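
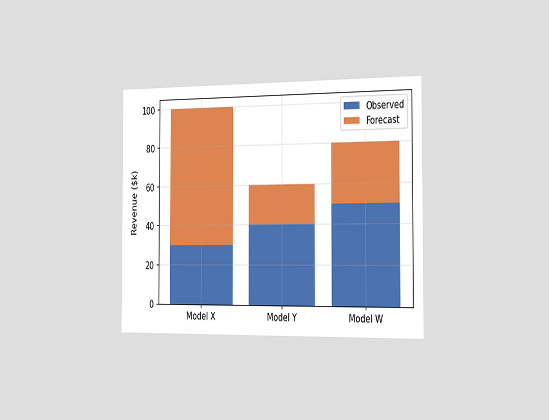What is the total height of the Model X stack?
The chart is viewed slightly from the right. The Model X stack's top reaches $100k on the y-axis.

$100k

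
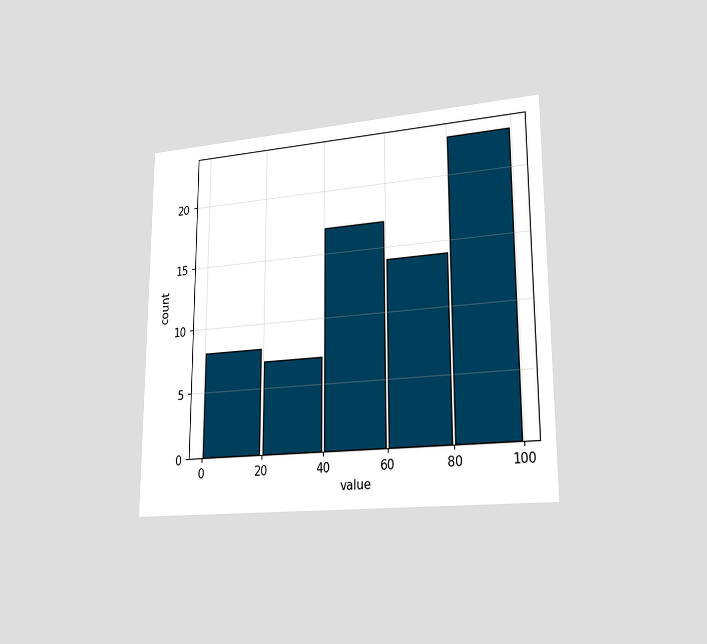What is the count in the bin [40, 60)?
17

The chart is viewed slightly from the right. The [40, 60) bin has height 17.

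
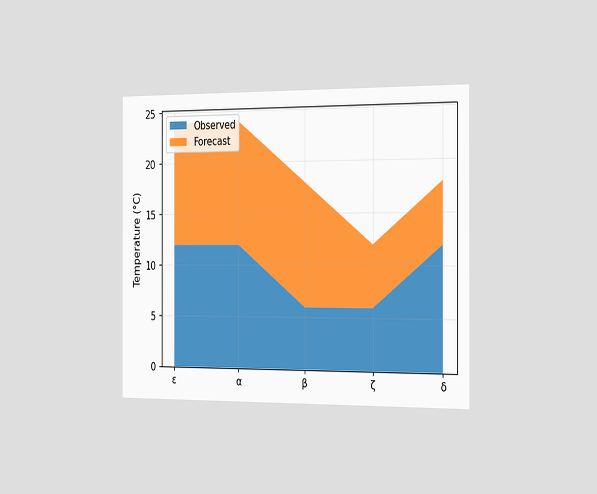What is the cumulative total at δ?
18°C

The chart is viewed slightly from the right. The stacked total at δ reaches 18°C.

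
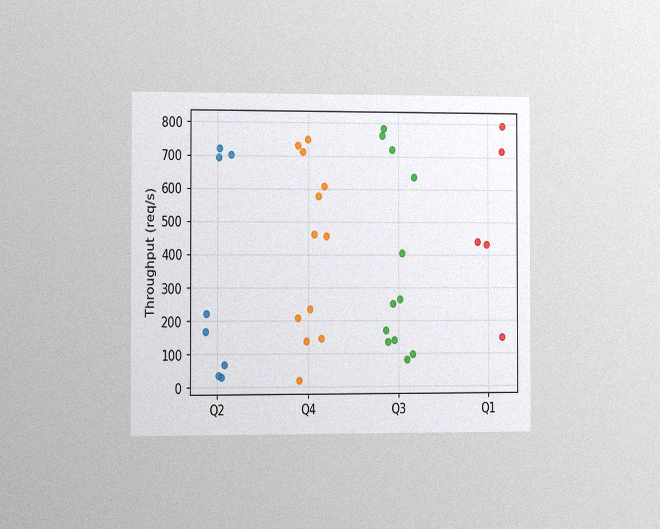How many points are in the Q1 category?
The chart is viewed at a slight angle, with some photo noise. Counting the markers in the Q1 column gives 5.

5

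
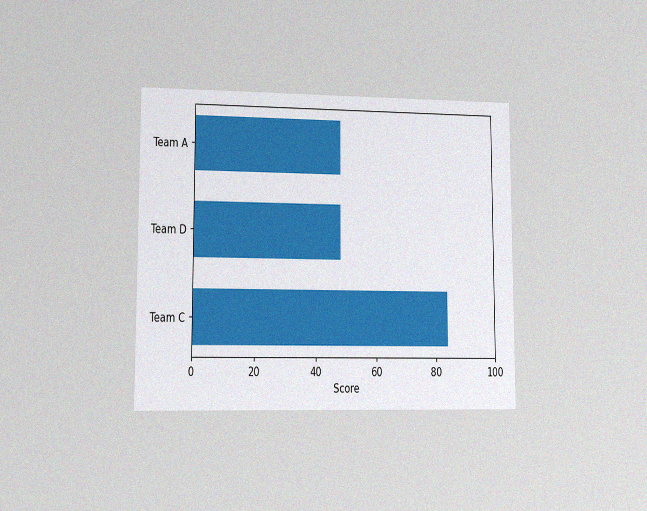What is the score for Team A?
48

The chart is viewed at a slight angle, with some photo noise. Reading along the chart's x-axis, the Team A bar reaches 48.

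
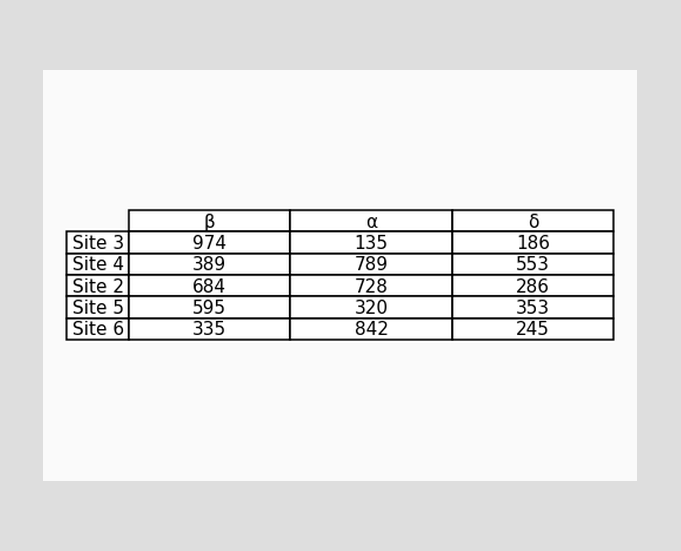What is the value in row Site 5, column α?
The (Site 5, α) cell reads 320.

320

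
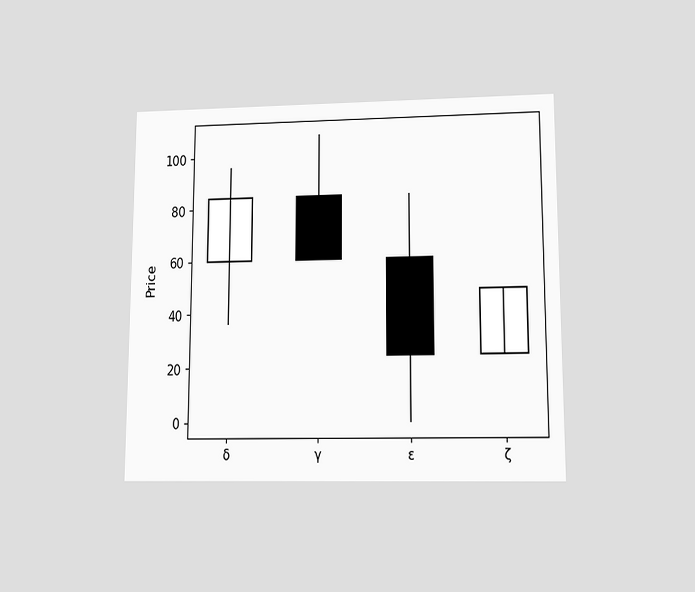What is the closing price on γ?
The chart is viewed at a slight angle. The γ candle closes at 60.

60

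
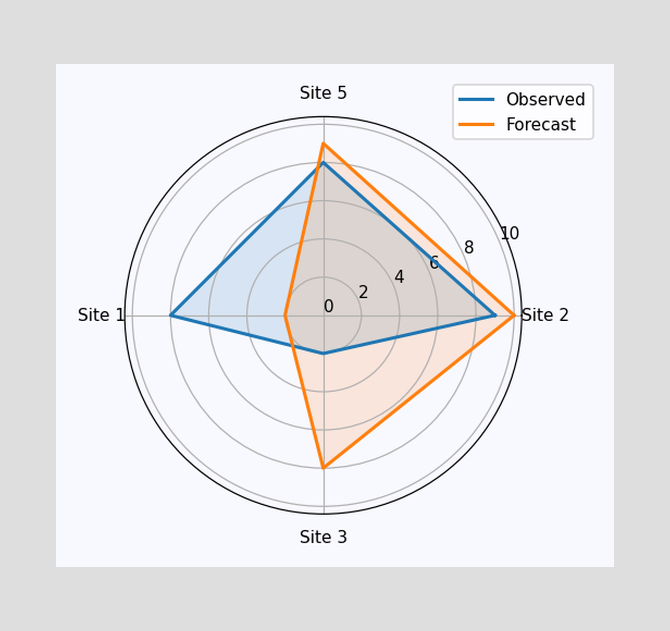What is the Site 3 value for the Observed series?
2

On the Site 3 axis, Observed reaches 2.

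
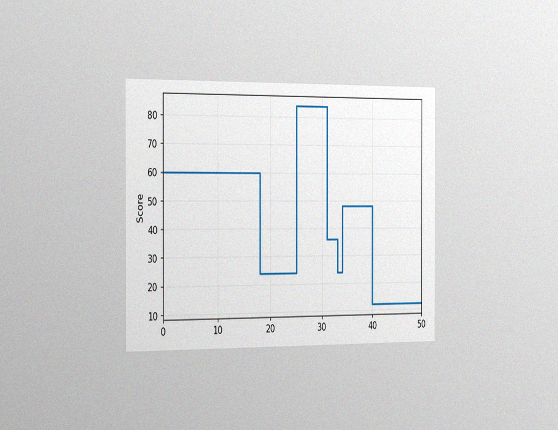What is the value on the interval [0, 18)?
60

The chart is viewed slightly from the left, with some photo noise. On [0, 18) the step sits at 60.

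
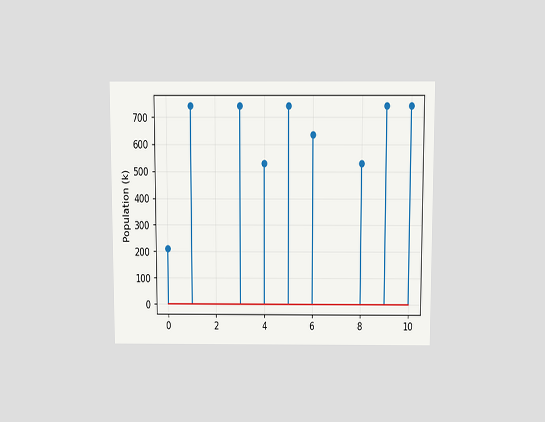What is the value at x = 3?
742k

The chart is viewed slightly from above. The stem at x=3 reaches 742k.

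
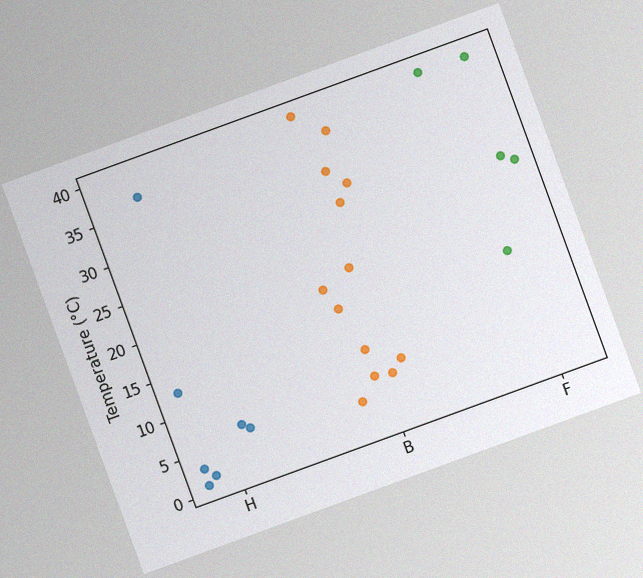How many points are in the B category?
The chart is tilted about 20° counter-clockwise, with some photo noise. Counting the markers in the B column gives 13.

13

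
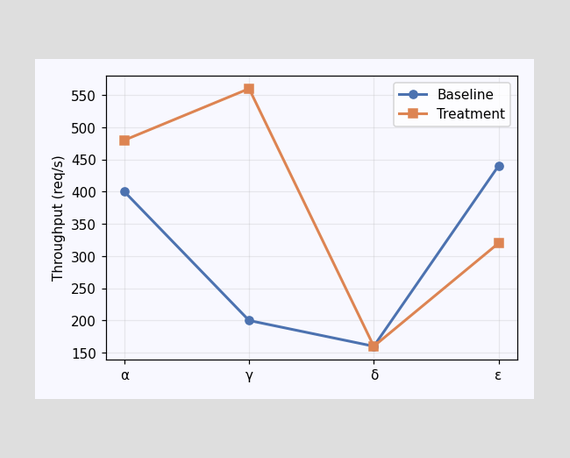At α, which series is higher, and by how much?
Treatment, by 80req/s

At α, Treatment sits above the other line by 80req/s.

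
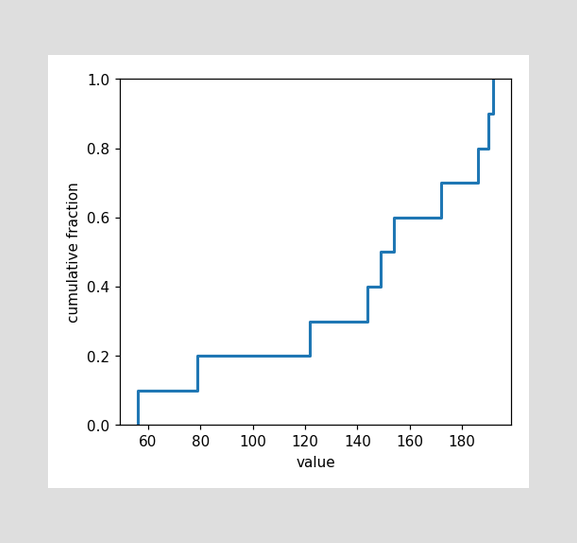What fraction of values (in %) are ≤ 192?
At x=192 the ECDF step is at 100%.

100%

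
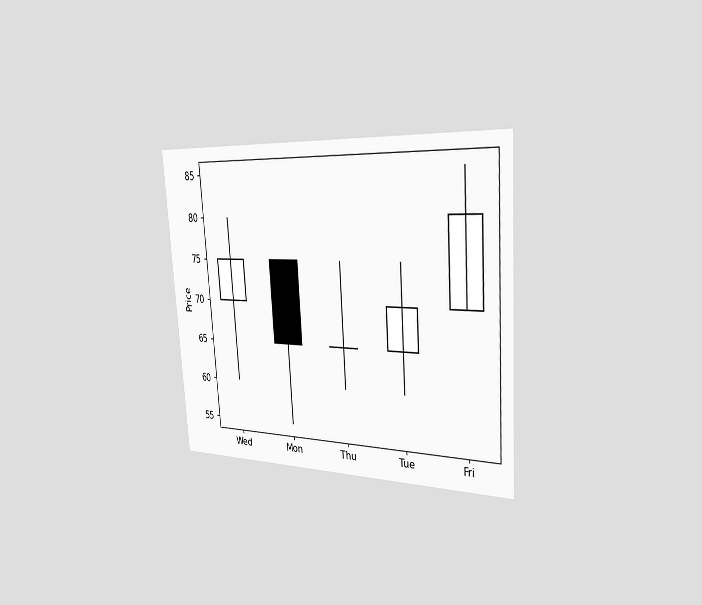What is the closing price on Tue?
The chart is tilted about 4° counter-clockwise and viewed slightly from the right. The Tue candle closes at 70.

70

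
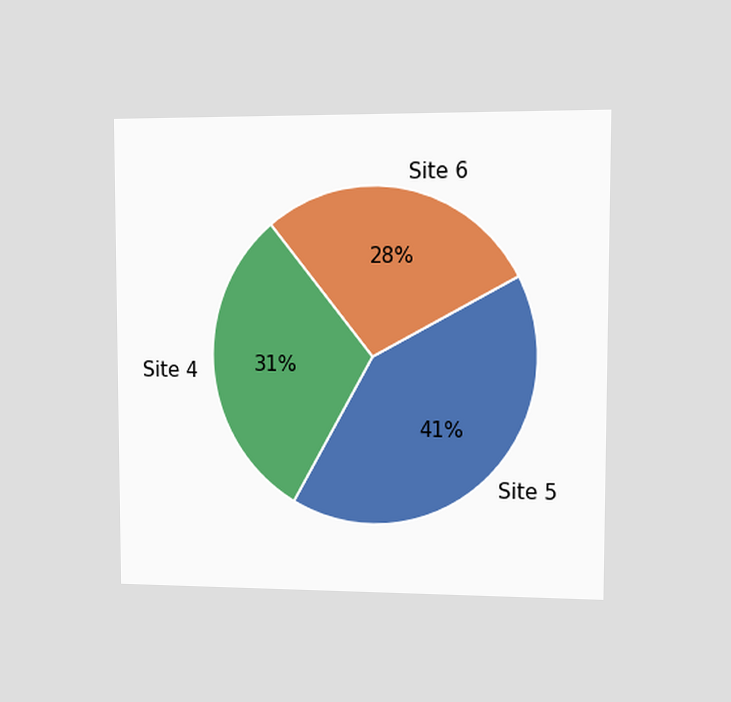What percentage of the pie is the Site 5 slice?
41%

The chart is viewed at a slight angle. The Site 5 slice takes up 41% of the pie.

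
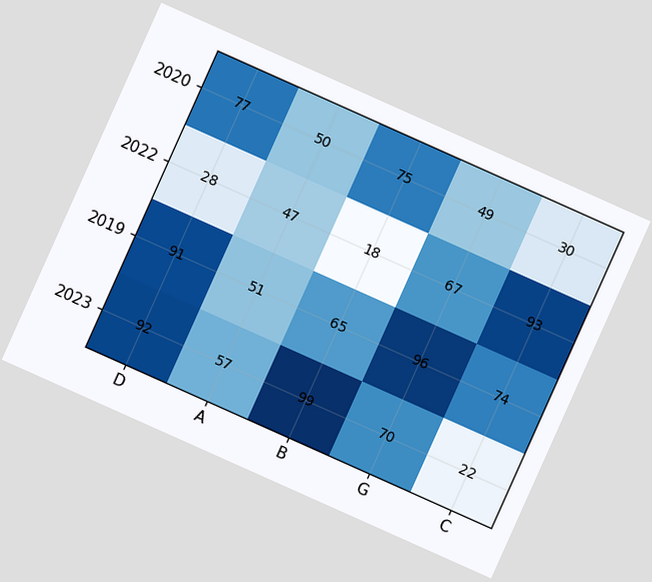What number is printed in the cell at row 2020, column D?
The chart is tilted about 24° clockwise. The (2020, D) cell reads 77.

77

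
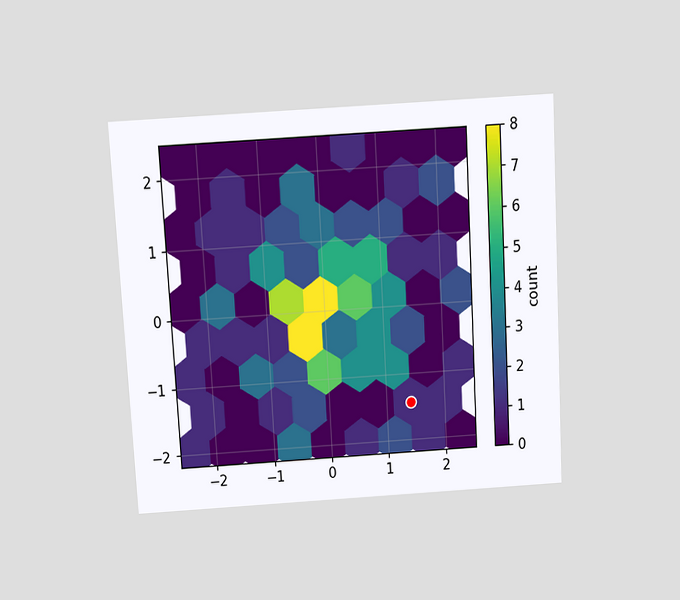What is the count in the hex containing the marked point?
The chart is tilted about 3° counter-clockwise and viewed slightly from above. The marked hex reads 1 on the colorbar.

1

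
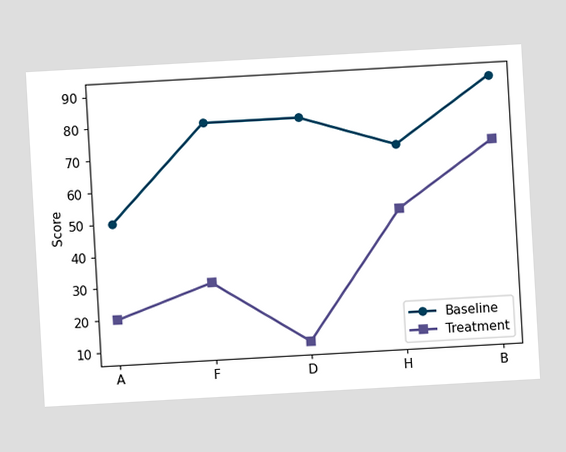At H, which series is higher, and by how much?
Baseline, by 20

The chart is tilted about 3° counter-clockwise. At H, Baseline sits above the other line by 20.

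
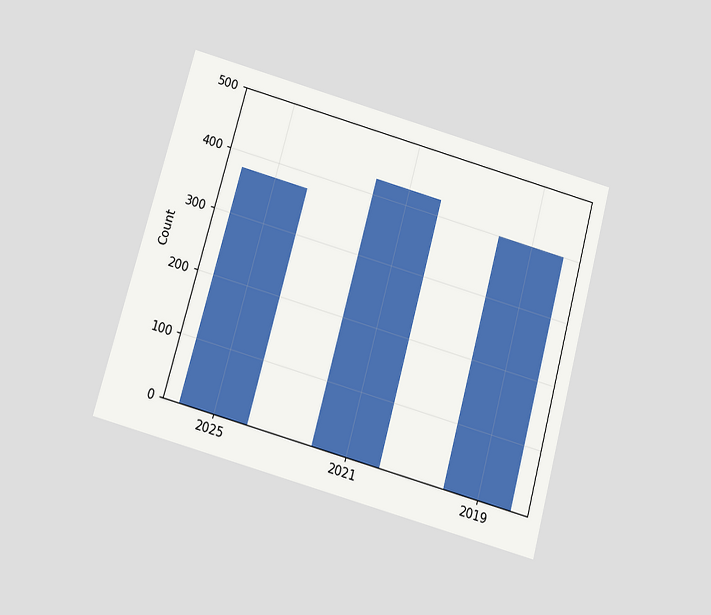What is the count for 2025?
The chart is tilted about 15° clockwise and viewed slightly from below. Reading along the chart's y-axis, the 2025 bar reaches 375.

375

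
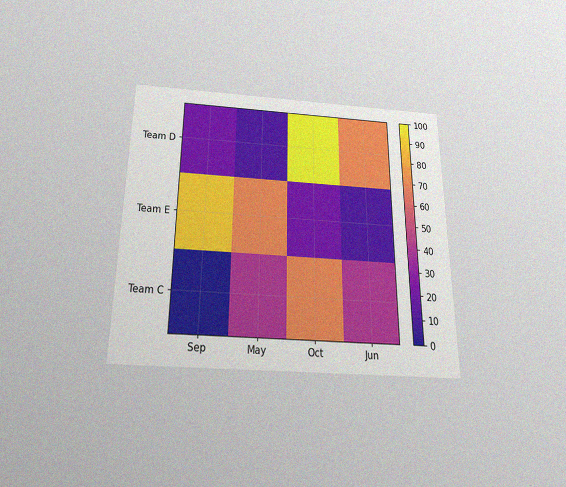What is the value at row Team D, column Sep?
20

The chart is viewed slightly from below, with some photo noise. Matching cell (Team D, Sep) against the colorbar gives 20.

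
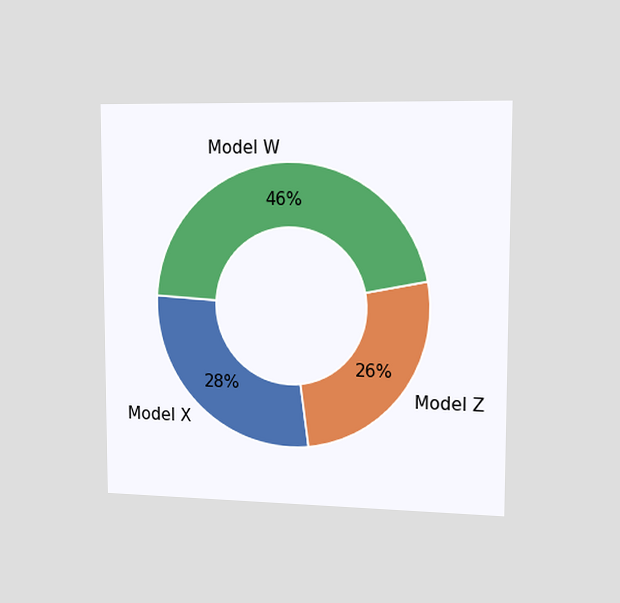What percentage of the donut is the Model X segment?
28%

The chart is viewed slightly from the right. The Model X segment takes up 28% of the ring.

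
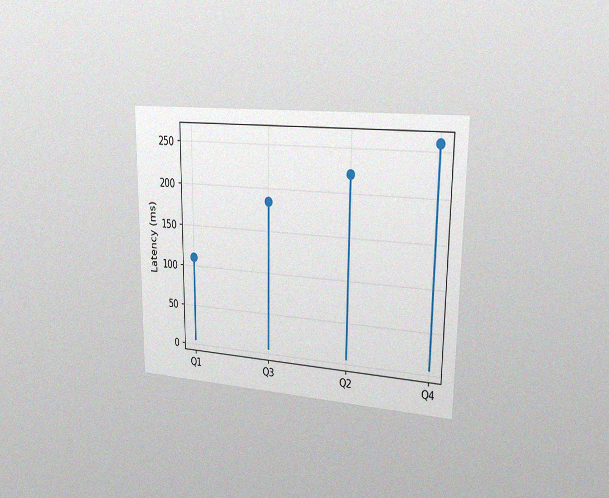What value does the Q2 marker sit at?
The chart is viewed slightly from the right, with some photo noise. The Q2 marker sits at 222ms.

222ms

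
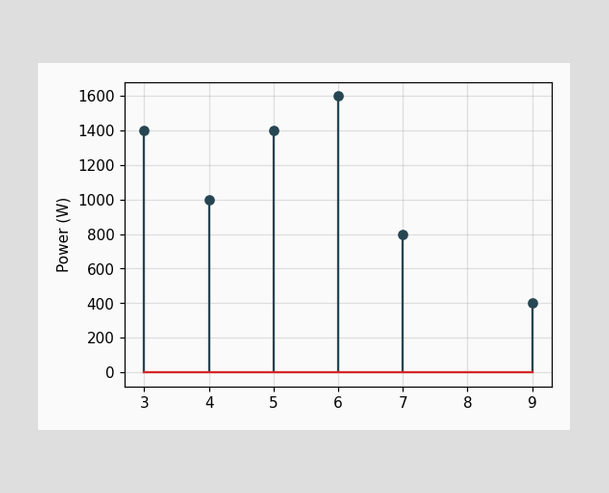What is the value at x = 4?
1000W

The stem at x=4 reaches 1000W.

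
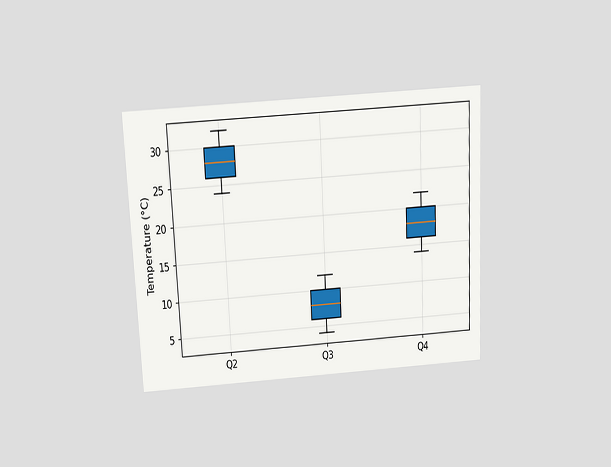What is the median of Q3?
The chart is tilted about 3° counter-clockwise and viewed slightly from above. The median line in the Q3 box sits at 8°C.

8°C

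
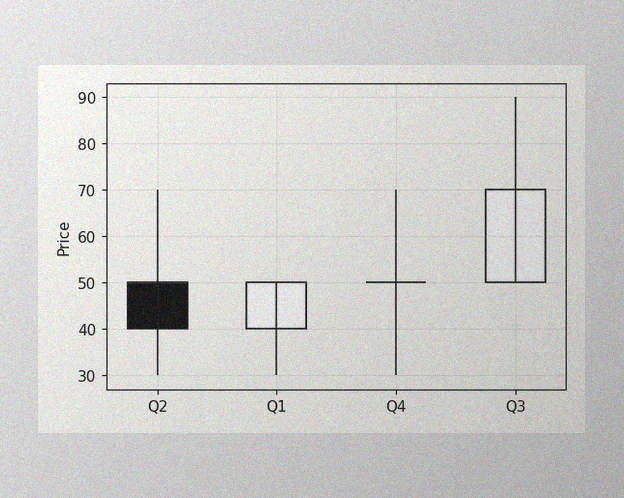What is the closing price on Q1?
The image has some photo noise and uneven lighting. The Q1 candle closes at 50.

50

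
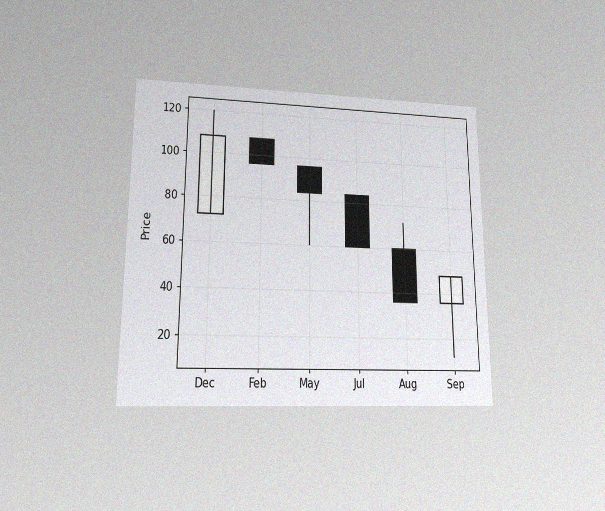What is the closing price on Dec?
The chart is viewed at a slight angle, with some photo noise. The Dec candle closes at 108.

108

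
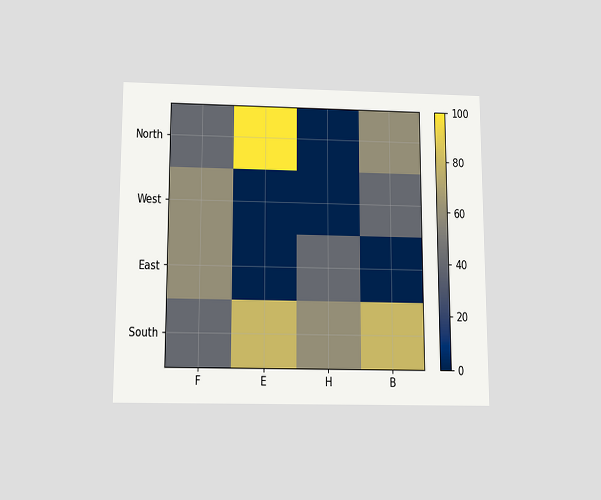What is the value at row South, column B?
The chart is viewed slightly from below. Matching cell (South, B) against the colorbar gives 80.

80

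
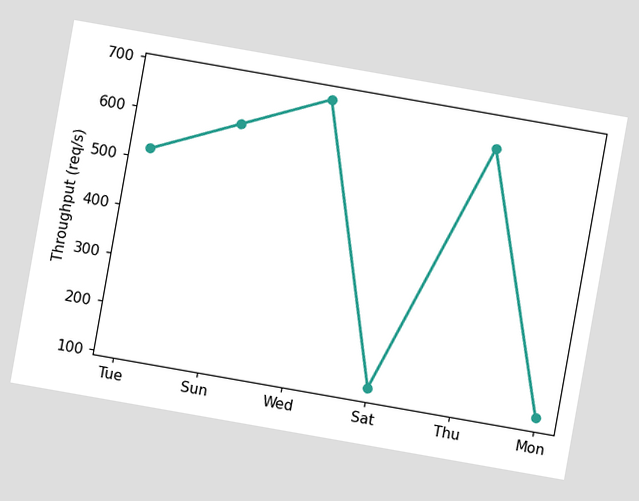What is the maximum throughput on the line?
680req/s

The chart is tilted about 10° clockwise. The highest point is at Wed, and reading across to the y-axis gives 680req/s.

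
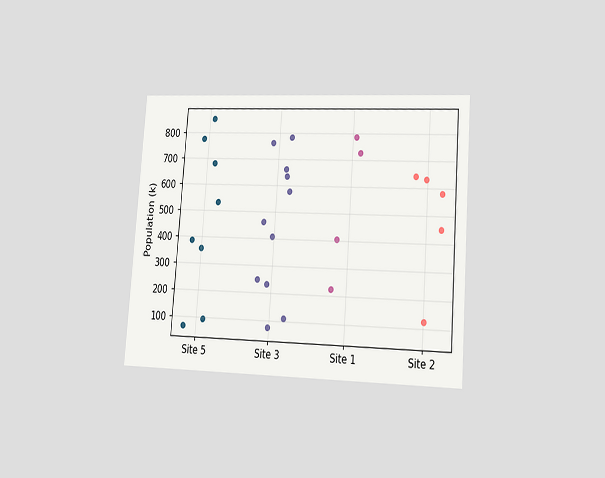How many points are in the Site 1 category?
4

The chart is tilted about 4° clockwise and viewed slightly from the right. Counting the markers in the Site 1 column gives 4.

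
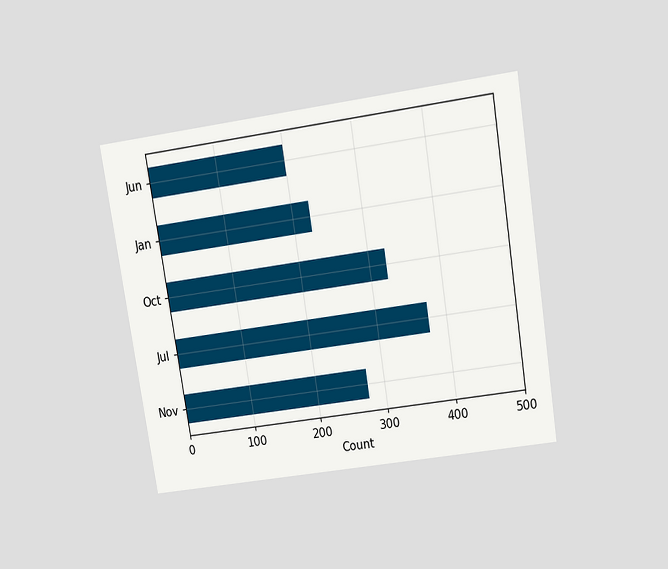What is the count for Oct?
325

The chart is tilted about 9° counter-clockwise and viewed slightly from above. Reading along the chart's x-axis, the Oct bar reaches 325.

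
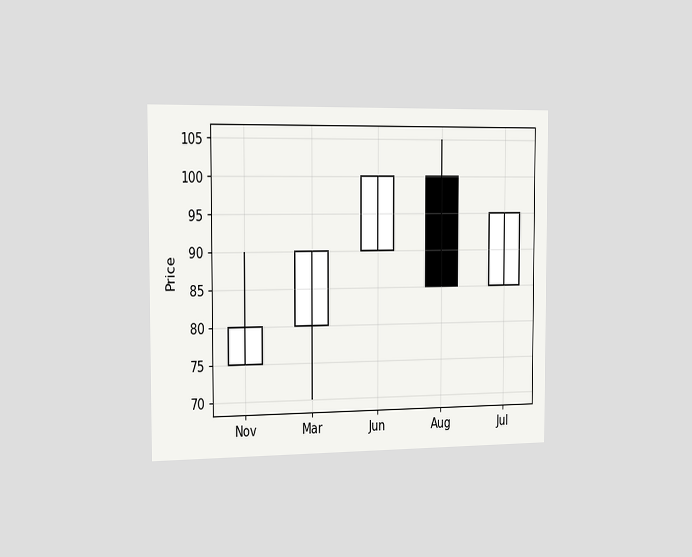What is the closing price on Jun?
100

The chart is viewed slightly from the left. The Jun candle closes at 100.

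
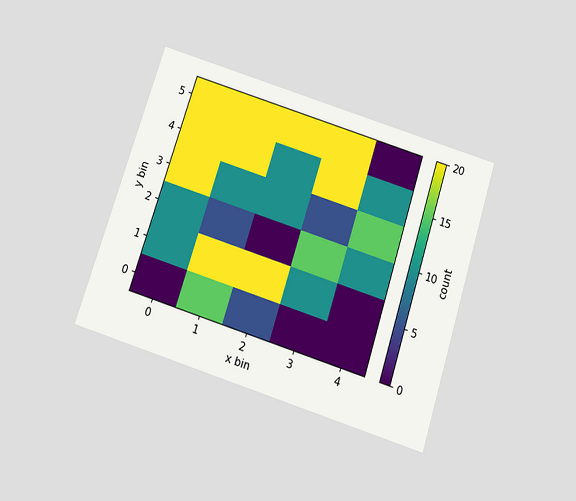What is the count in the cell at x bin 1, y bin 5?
20

The chart is tilted about 18° clockwise and viewed slightly from below. Matching the cell (1, 5) against the colorbar gives 20.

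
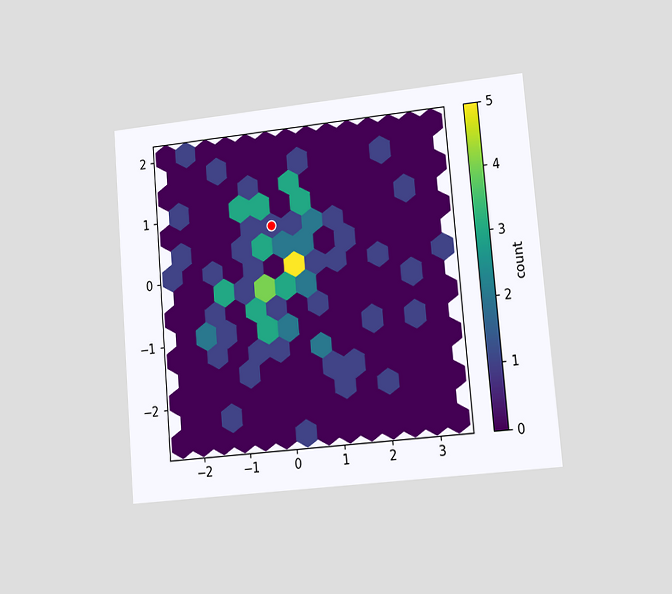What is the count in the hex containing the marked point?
1

The chart is tilted about 5° counter-clockwise and viewed at a slight angle. The marked hex reads 1 on the colorbar.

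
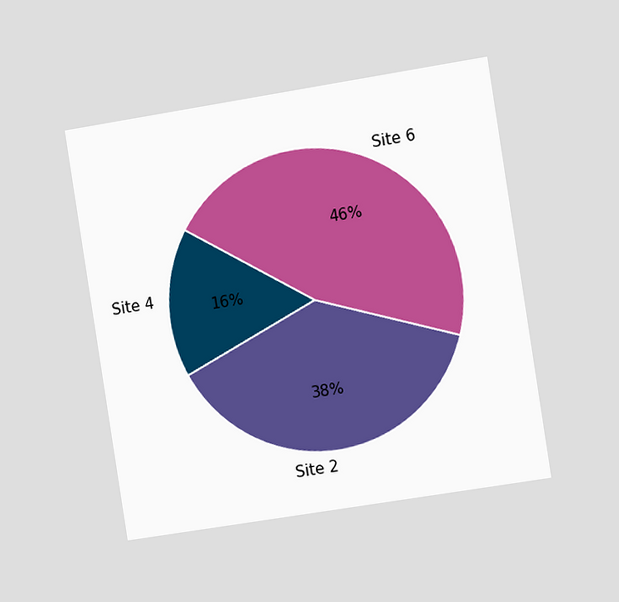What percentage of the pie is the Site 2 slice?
38%

The chart is tilted about 9° counter-clockwise and viewed slightly from the right. The Site 2 slice takes up 38% of the pie.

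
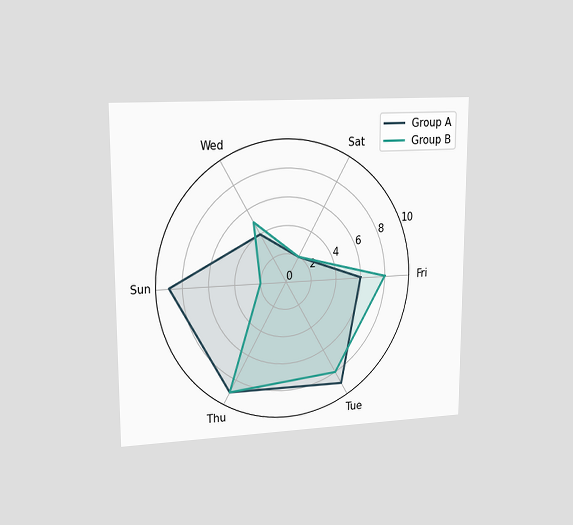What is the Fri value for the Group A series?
6

The chart is viewed slightly from the left. On the Fri axis, Group A reaches 6.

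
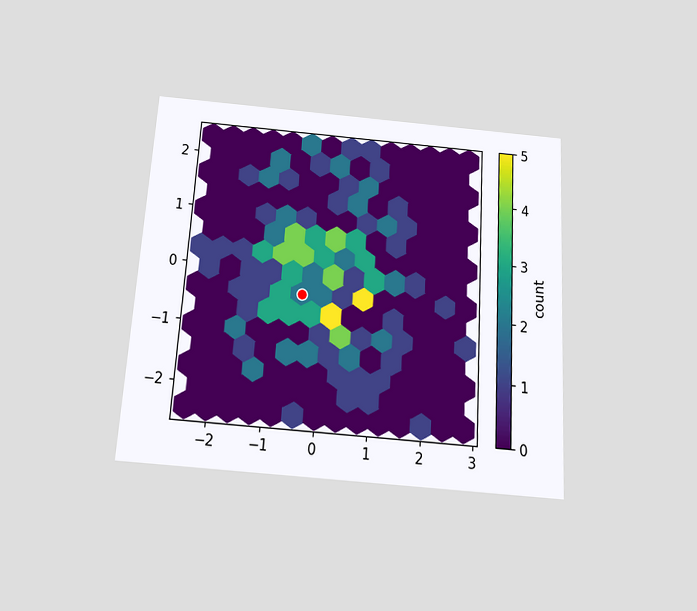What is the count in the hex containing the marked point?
2

The chart is tilted about 3° clockwise and viewed slightly from below. The marked hex reads 2 on the colorbar.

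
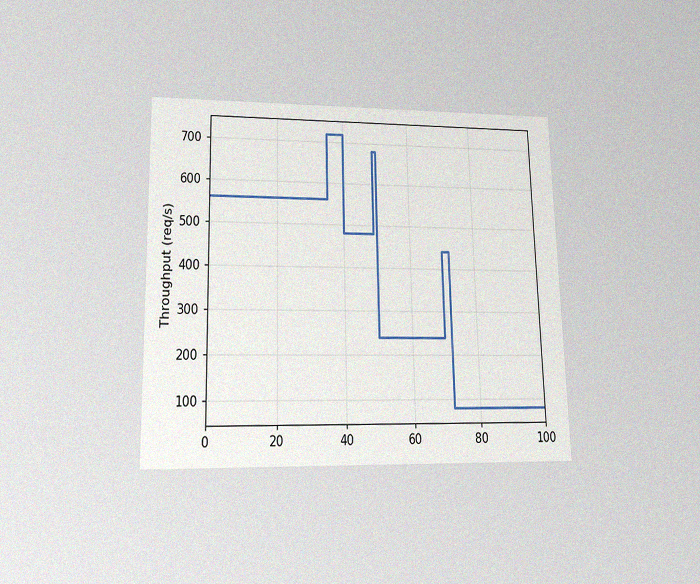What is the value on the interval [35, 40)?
720req/s

The chart is viewed slightly from below, with some photo noise. On [35, 40) the step sits at 720req/s.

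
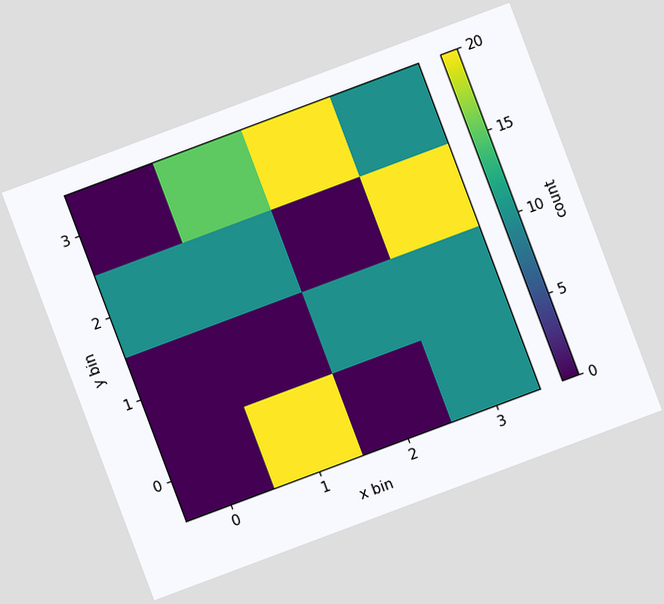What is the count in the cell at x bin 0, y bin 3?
The chart is tilted about 21° counter-clockwise. Matching the cell (0, 3) against the colorbar gives 0.

0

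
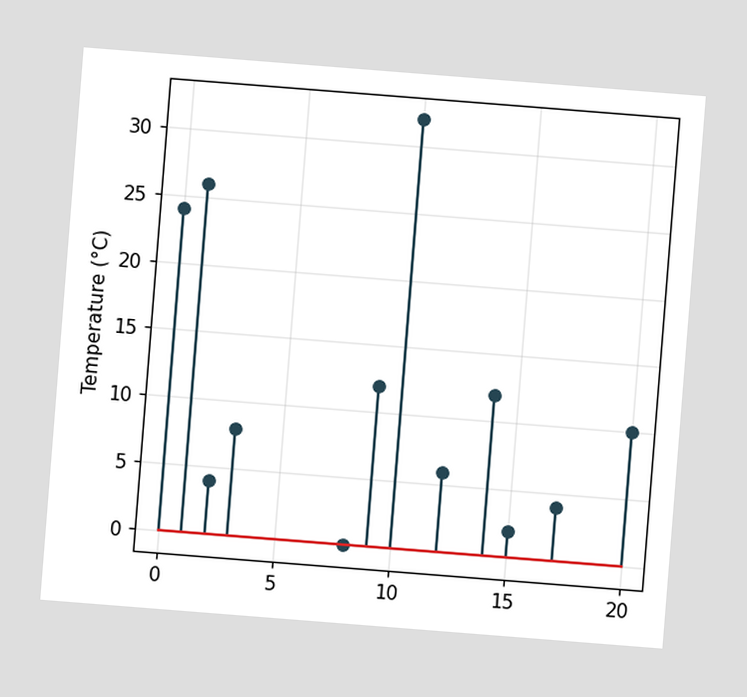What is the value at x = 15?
2°C

The chart is tilted about 5° clockwise. The stem at x=15 reaches 2°C.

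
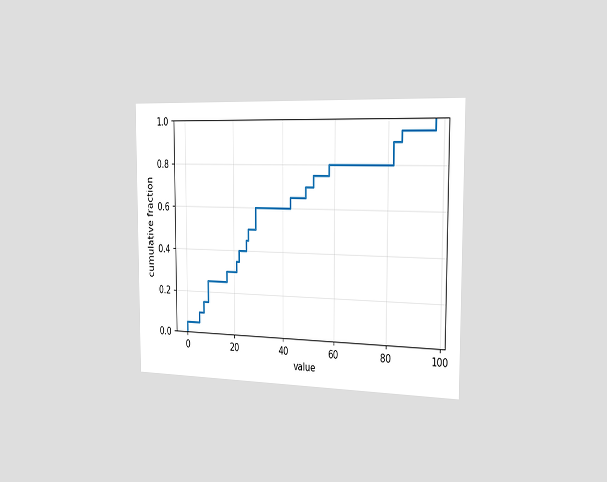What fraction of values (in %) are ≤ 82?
90%

The chart is viewed slightly from the right. At x=82 the ECDF step is at 90%.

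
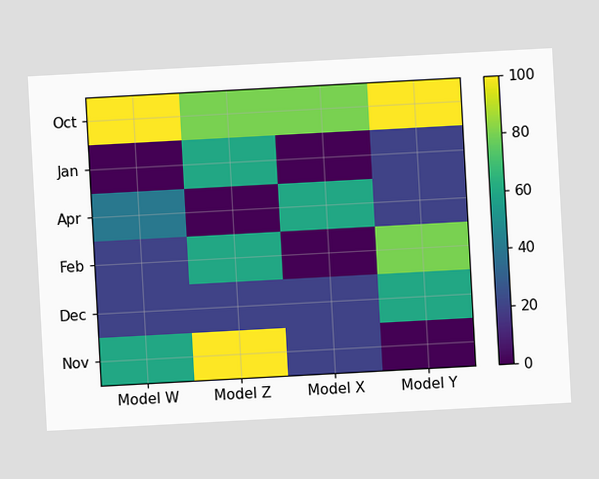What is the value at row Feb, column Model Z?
60

The chart is tilted about 3° counter-clockwise. Matching cell (Feb, Model Z) against the colorbar gives 60.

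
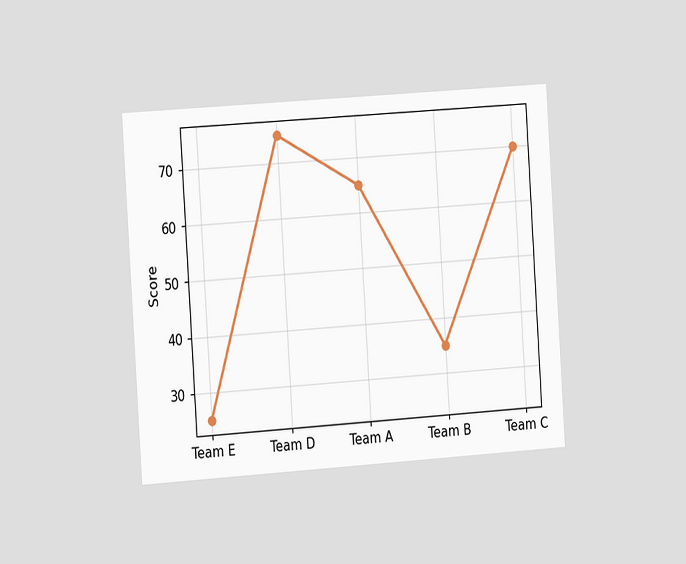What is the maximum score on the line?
75

The chart is tilted about 4° counter-clockwise and viewed slightly from the left. The highest point is at Team D, and reading across to the y-axis gives 75.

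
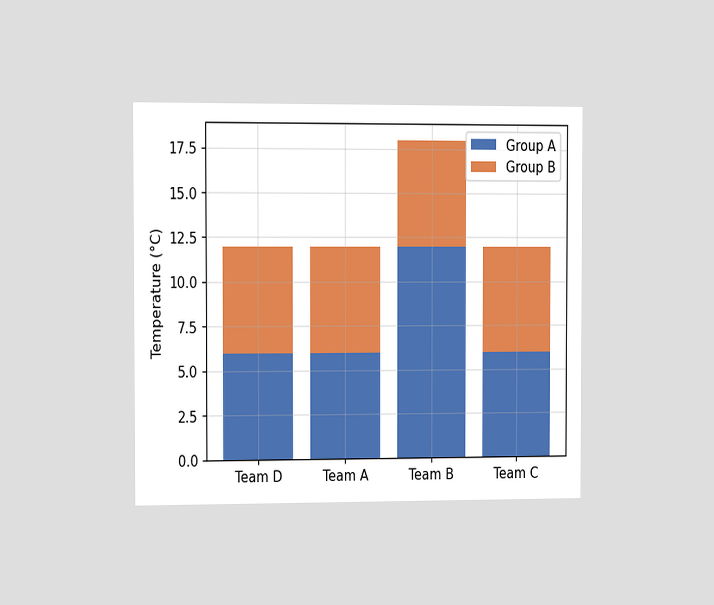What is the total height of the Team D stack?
12°C

The chart is viewed slightly from the left. The Team D stack's top reaches 12°C on the y-axis.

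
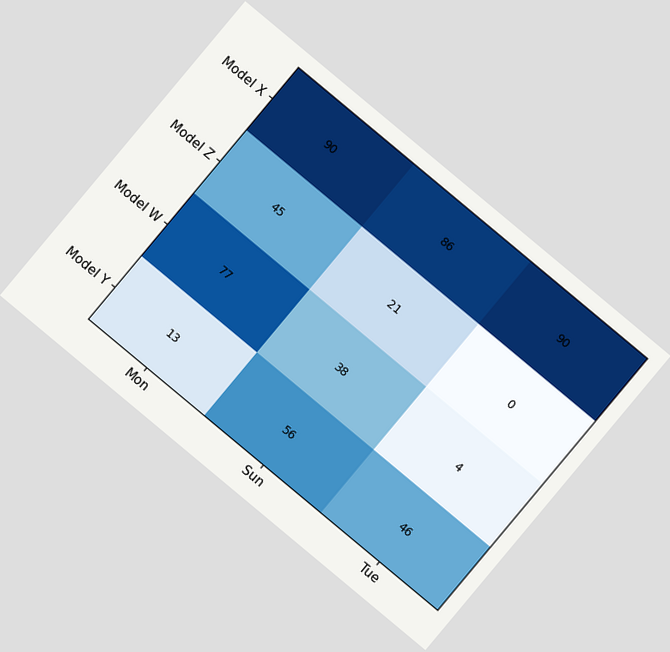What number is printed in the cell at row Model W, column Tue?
4

The chart is tilted about 40° clockwise. The (Model W, Tue) cell reads 4.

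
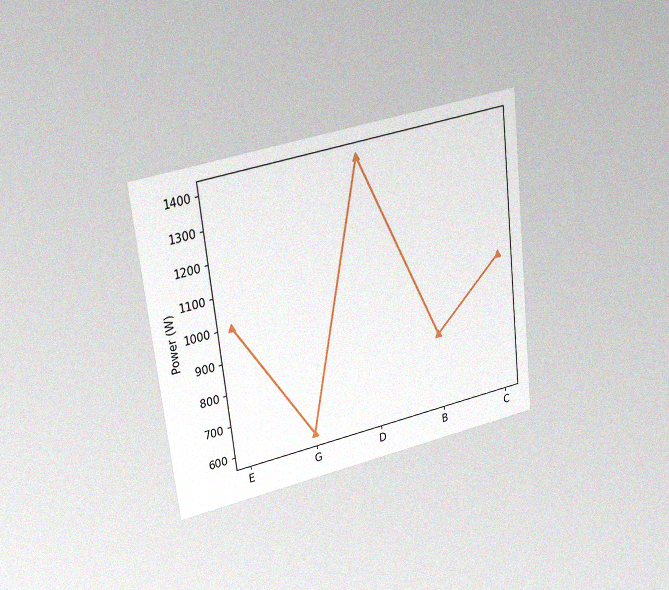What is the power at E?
1000W

The chart is tilted about 6° counter-clockwise and viewed slightly from above, with some photo noise. At E, the line is at 1000W.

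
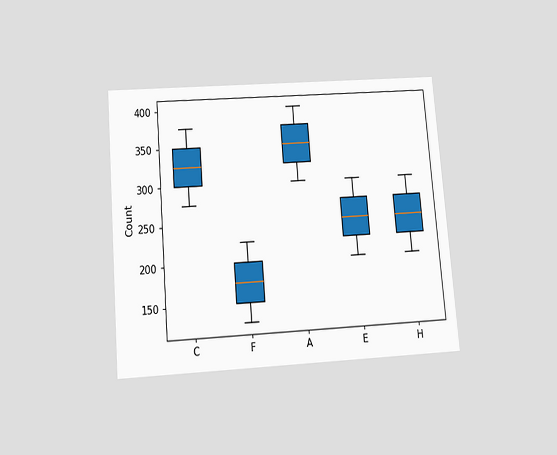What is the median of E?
250

The chart is tilted about 5° counter-clockwise and viewed slightly from below. The median line in the E box sits at 250.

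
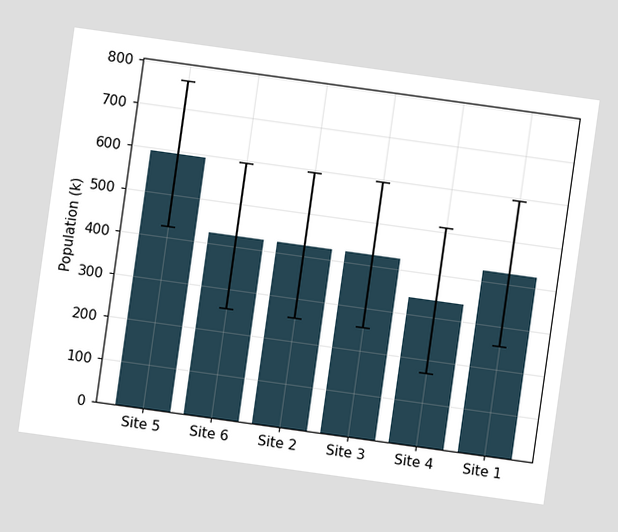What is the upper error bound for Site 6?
595k

The chart is tilted about 8° clockwise. The Site 6 bar's upper whisker reaches 595k.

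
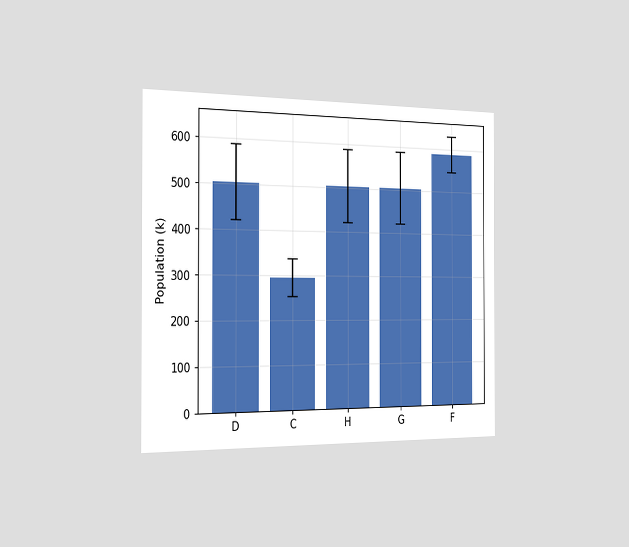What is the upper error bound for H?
The chart is viewed slightly from the left. The H bar's upper whisker reaches 588k.

588k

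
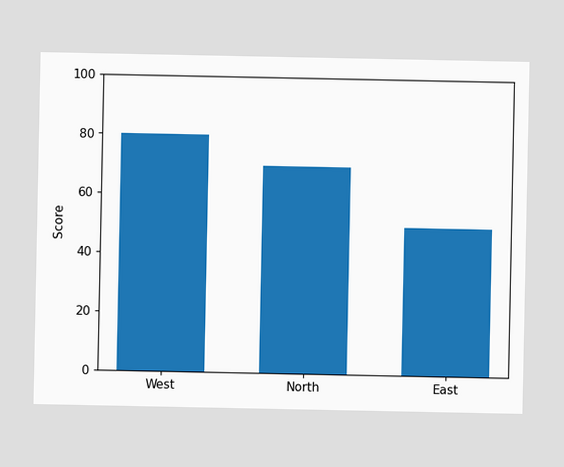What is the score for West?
Reading along the chart's y-axis, the West bar reaches 80.

80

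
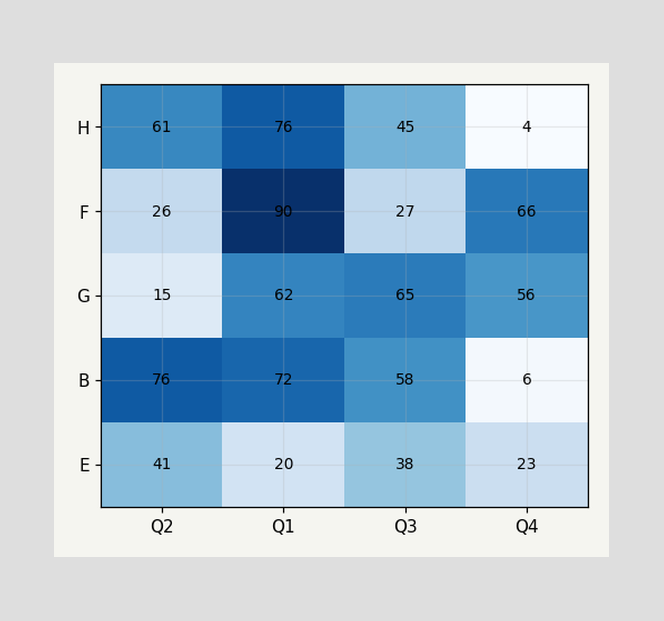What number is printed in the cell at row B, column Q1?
72

The (B, Q1) cell reads 72.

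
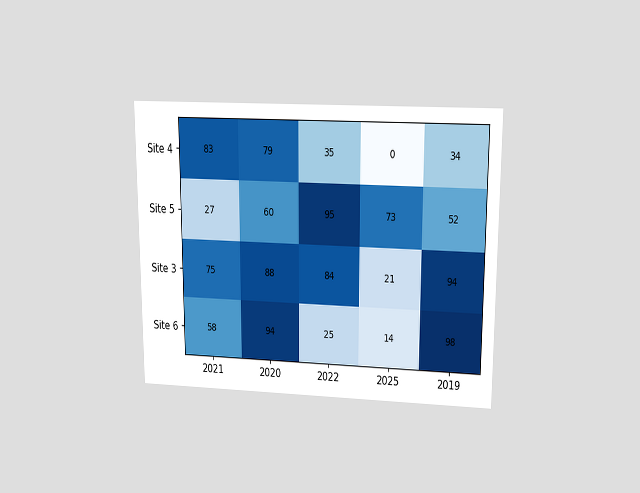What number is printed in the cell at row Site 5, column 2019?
52

The chart is viewed slightly from above. The (Site 5, 2019) cell reads 52.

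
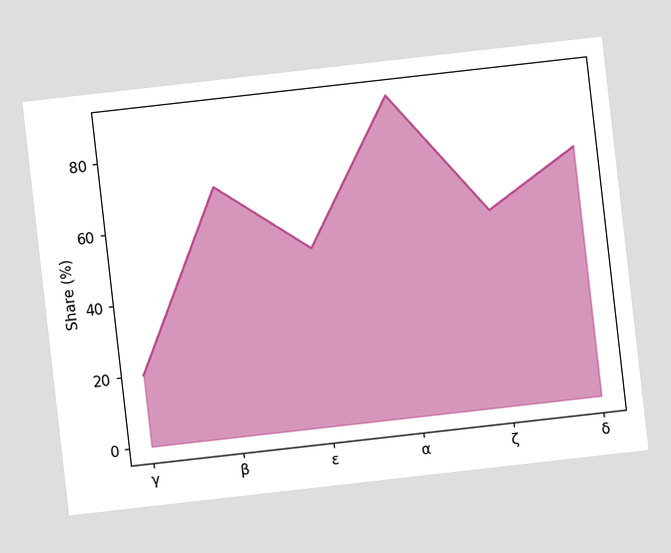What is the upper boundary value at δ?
70%

The chart is tilted about 6° counter-clockwise. At δ the upper boundary is at 70%.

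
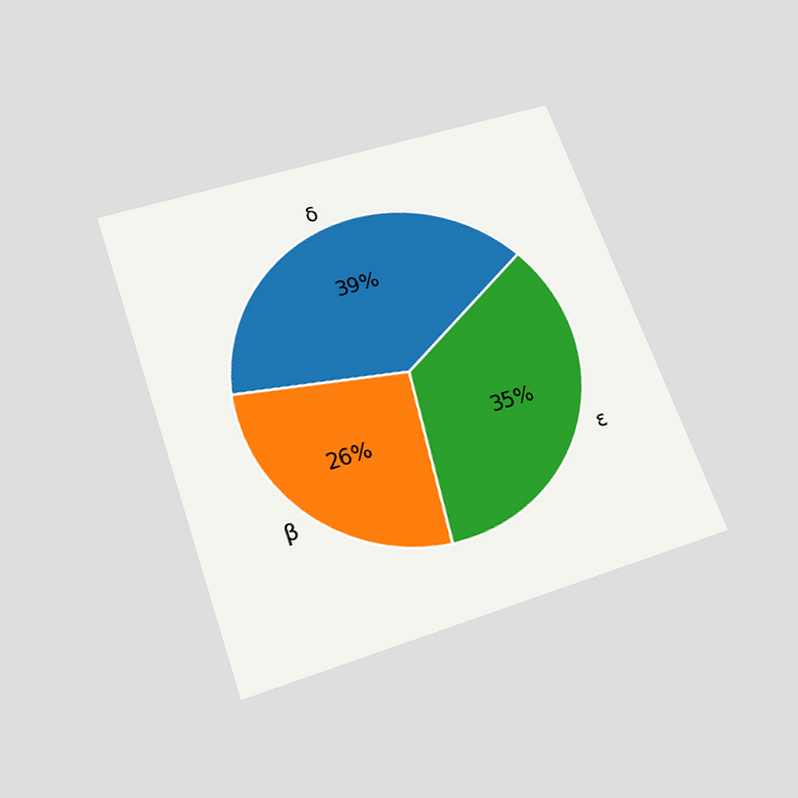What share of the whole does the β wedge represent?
The chart is tilted about 19° counter-clockwise and viewed slightly from below. The β slice takes up 26% of the pie.

26%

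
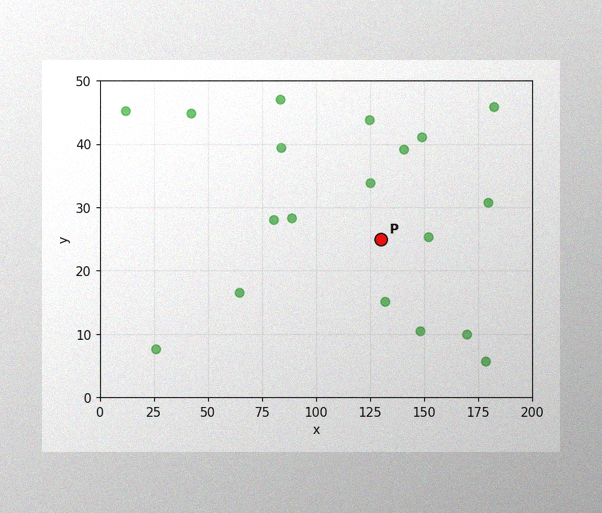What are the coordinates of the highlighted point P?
The image has some photo noise and uneven lighting. Following the gridlines from P to each axis, P sits at (130, 25).

(130, 25)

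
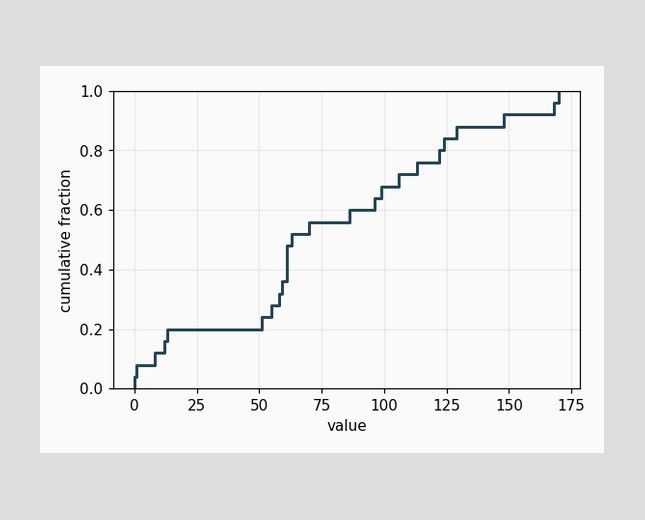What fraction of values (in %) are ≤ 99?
At x=99 the ECDF step is at 68%.

68%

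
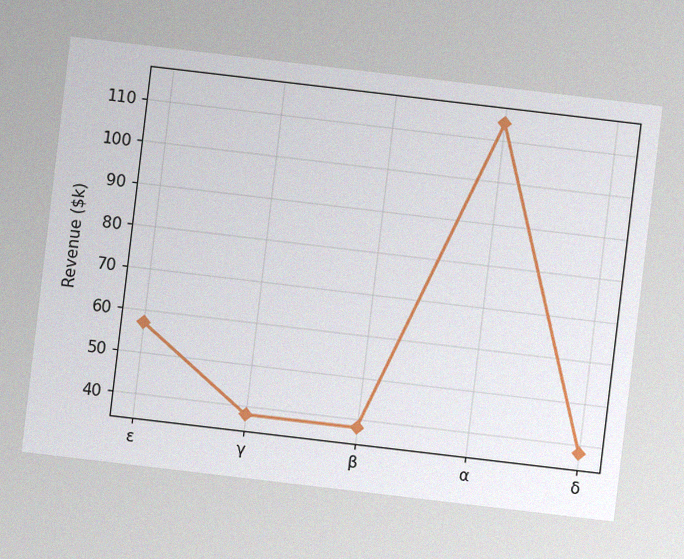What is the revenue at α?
$114k

The chart is tilted about 7° clockwise, with some photo noise. At α, the line is at $114k.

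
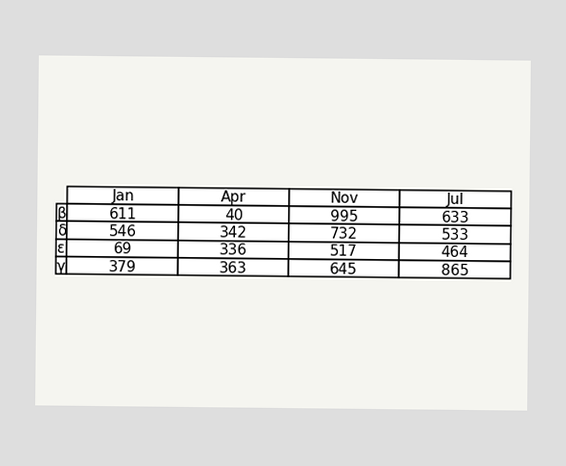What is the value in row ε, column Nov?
The (ε, Nov) cell reads 517.

517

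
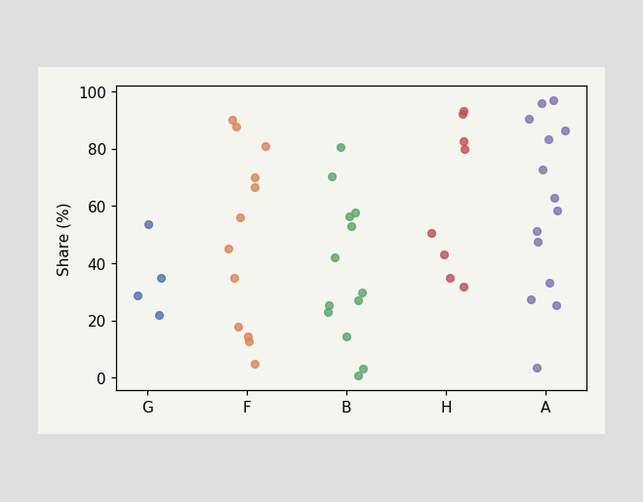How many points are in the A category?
Counting the markers in the A column gives 14.

14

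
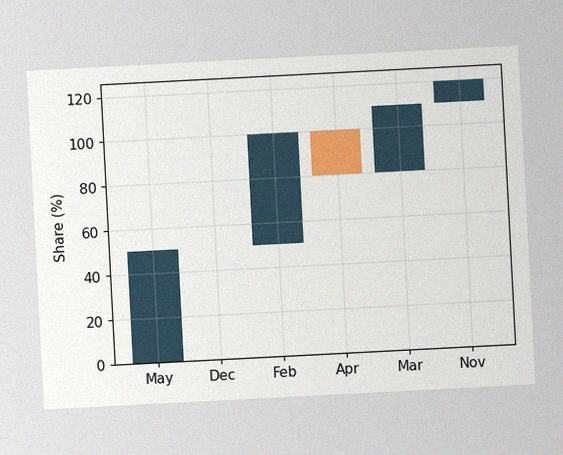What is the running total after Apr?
The chart is tilted about 3° counter-clockwise, with some photo noise. After Apr the running total reaches 80%.

80%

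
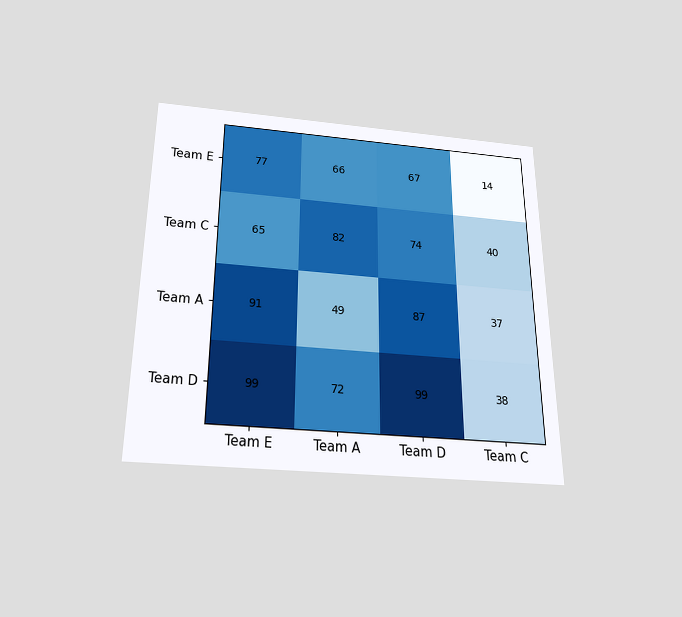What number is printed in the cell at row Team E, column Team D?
67

The chart is viewed slightly from below. The (Team E, Team D) cell reads 67.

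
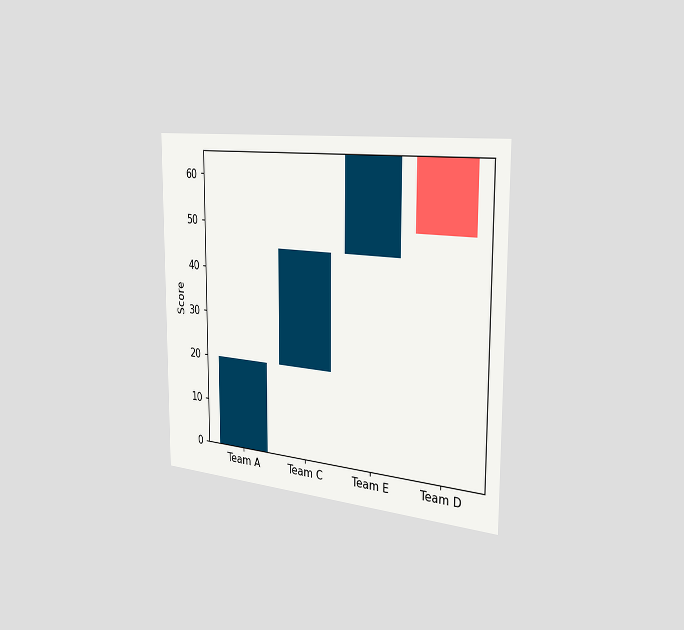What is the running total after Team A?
The chart is viewed slightly from the right. After Team A the running total reaches 20.

20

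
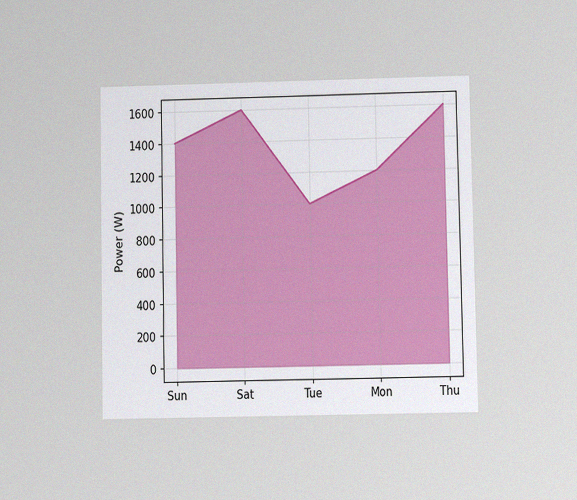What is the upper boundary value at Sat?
1600W

The chart is viewed at a slight angle, with some photo noise. At Sat the upper boundary is at 1600W.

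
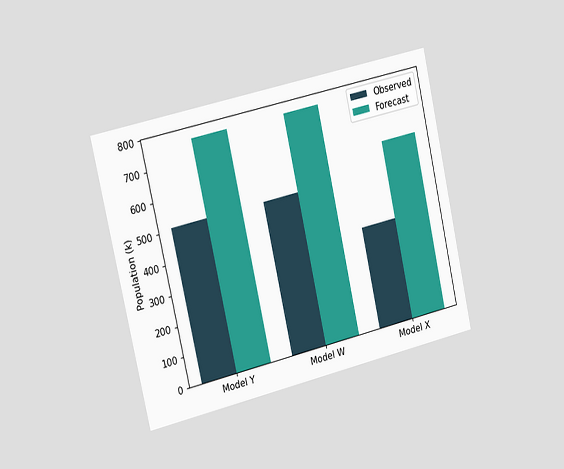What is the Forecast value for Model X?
595k

The chart is tilted about 13° counter-clockwise and viewed slightly from the left. The Forecast bar at Model X reaches 595k on the y-axis.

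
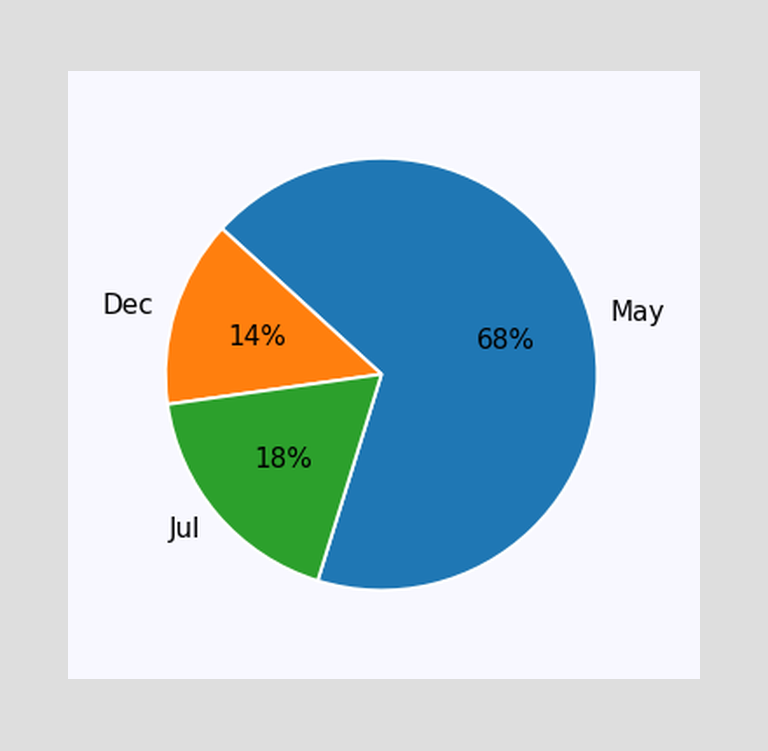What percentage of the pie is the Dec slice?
The Dec slice takes up 14% of the pie.

14%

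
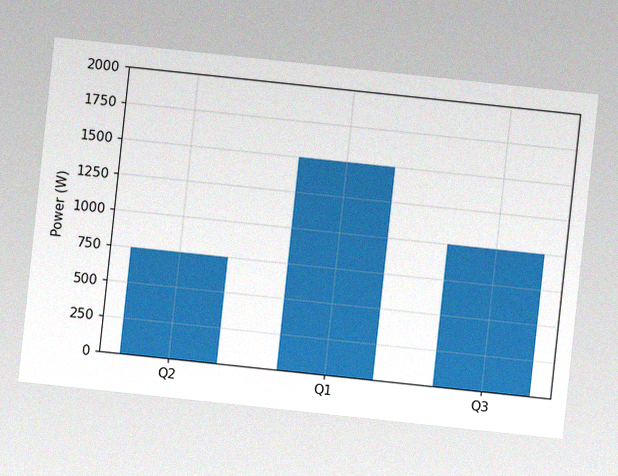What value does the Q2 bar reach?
750W

The chart is tilted about 6° clockwise, with some photo noise. Reading along the chart's y-axis, the Q2 bar reaches 750W.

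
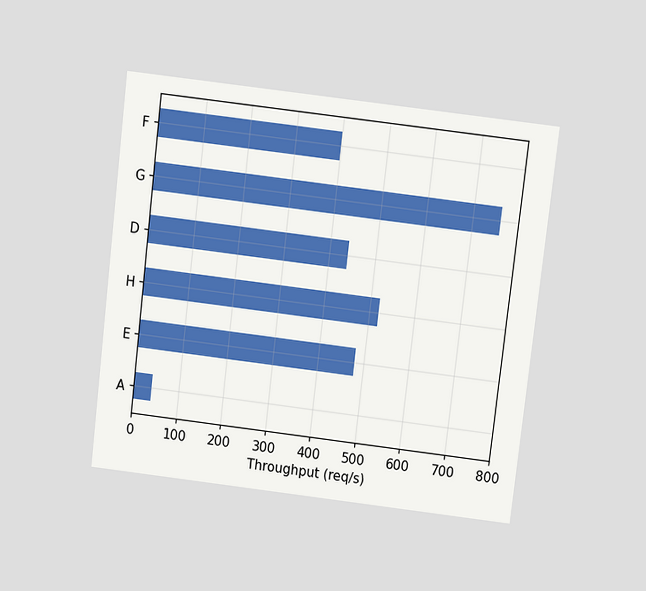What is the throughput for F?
The chart is tilted about 7° clockwise and viewed slightly from above. Reading along the chart's x-axis, the F bar reaches 400req/s.

400req/s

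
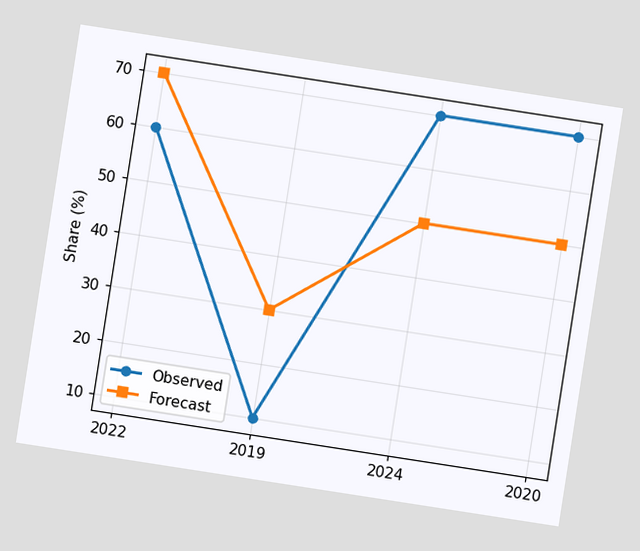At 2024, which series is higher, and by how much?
The chart is tilted about 9° clockwise. At 2024, Observed sits above the other line by 20%.

Observed, by 20%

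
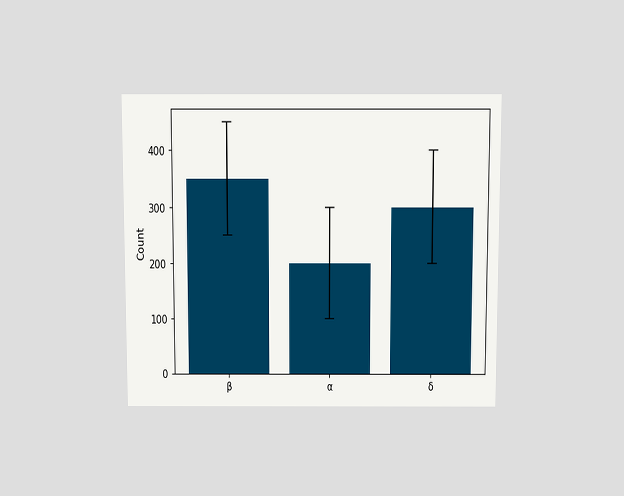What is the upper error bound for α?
The chart is viewed slightly from above. The α bar's upper whisker reaches 300.

300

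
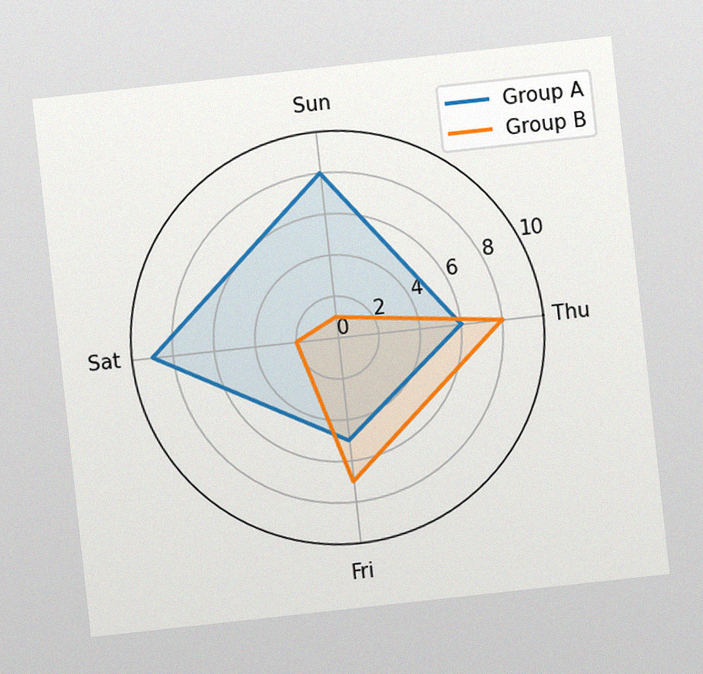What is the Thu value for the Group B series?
The chart is tilted about 6° counter-clockwise, with some photo noise. On the Thu axis, Group B reaches 8.

8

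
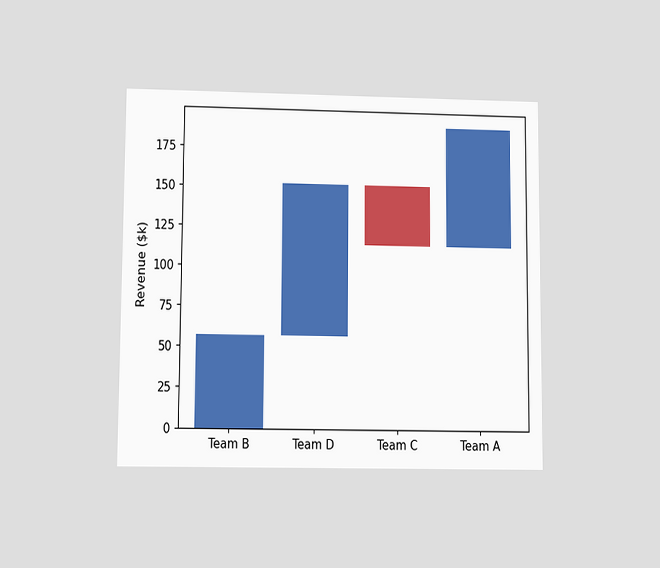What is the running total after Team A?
$190k

The chart is viewed slightly from below. After Team A the running total reaches $190k.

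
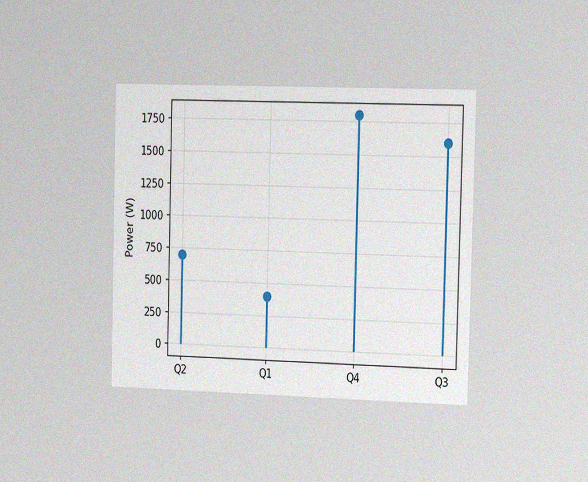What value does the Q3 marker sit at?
The chart is viewed slightly from the right, with some photo noise. The Q3 marker sits at 1600W.

1600W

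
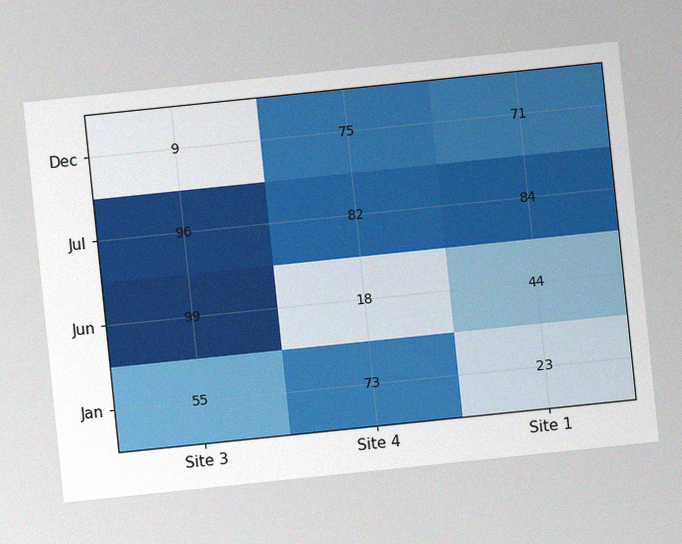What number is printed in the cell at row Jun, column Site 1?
The chart is tilted about 6° counter-clockwise, with some photo noise. The (Jun, Site 1) cell reads 44.

44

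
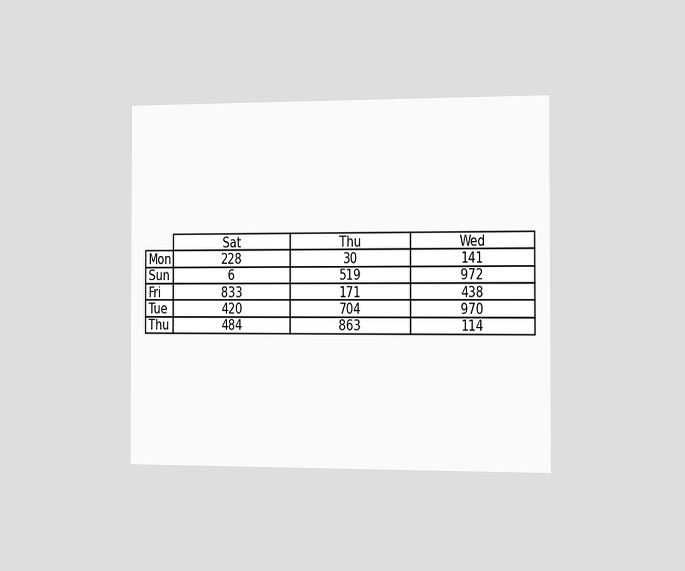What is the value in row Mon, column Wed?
The chart is viewed slightly from the right. The (Mon, Wed) cell reads 141.

141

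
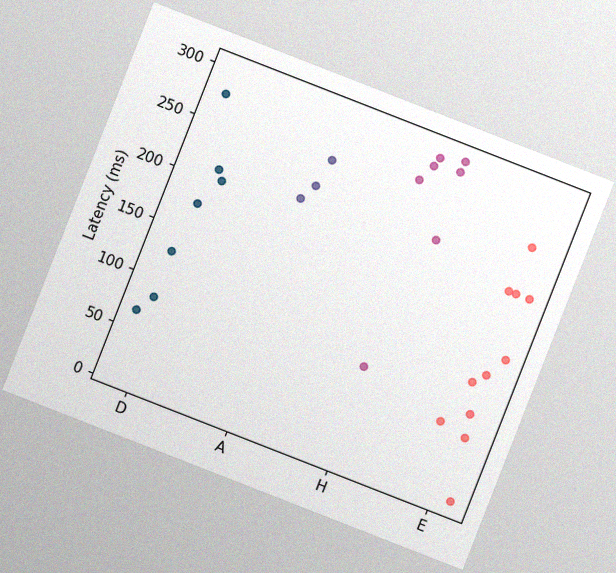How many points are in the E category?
11

The chart is tilted about 21° clockwise, with some photo noise. Counting the markers in the E column gives 11.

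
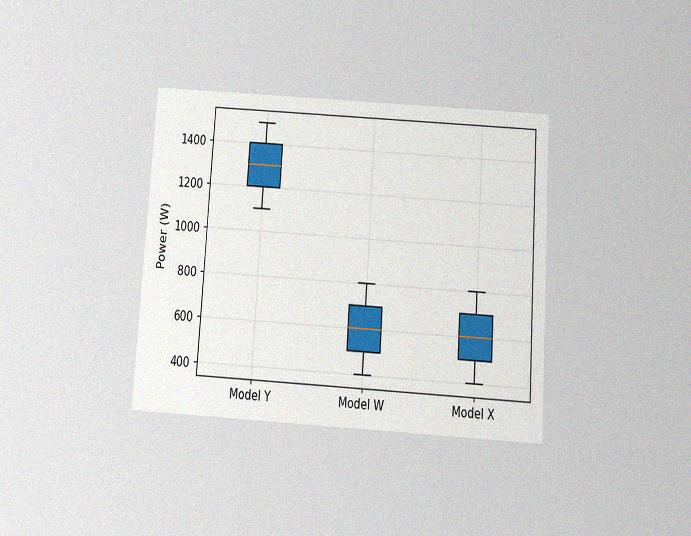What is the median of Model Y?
The chart is tilted about 4° clockwise and viewed slightly from below, with some photo noise. The median line in the Model Y box sits at 1300W.

1300W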